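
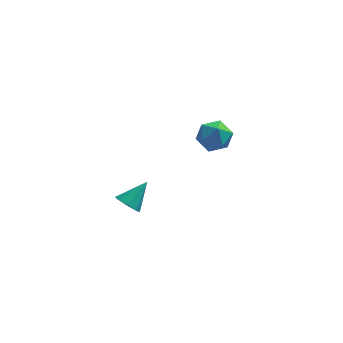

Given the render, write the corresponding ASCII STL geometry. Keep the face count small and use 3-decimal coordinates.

solid 
facet normal -0.559 -0.546 -0.624
outer loop
vertex -2.364 -2.78 -2.057
vertex -2.733 -2.983 -1.549
vertex -2.757 -2.476 -1.971
endloop
endfacet
facet normal 0.479 0.748 -0.459
outer loop
vertex -2.364 -2.78 -2.057
vertex -2.757 -2.476 -1.971
vertex -1.927 -2.197 -0.651
endloop
endfacet
facet normal -0.559 -0.546 -0.624
outer loop
vertex -2.757 -2.476 -1.971
vertex -2.733 -2.983 -1.549
vertex -3.137 -2.469 -1.637
endloop
endfacet
facet normal -0.106 0.984 -0.141
outer loop
vertex -2.757 -2.476 -1.971
vertex -3.137 -2.469 -1.637
vertex -1.927 -2.197 -0.651
endloop
endfacet
facet normal -0.559 -0.546 -0.623
outer loop
vertex -3.137 -2.469 -1.637
vertex -2.733 -2.983 -1.549
vertex -3.279 -2.763 -1.252
endloop
endfacet
facet normal -0.500 0.767 0.402
outer loop
vertex -3.137 -2.469 -1.637
vertex -3.279 -2.763 -1.252
vertex -1.927 -2.197 -0.651
endloop
endfacet
facet normal -0.559 -0.545 -0.624
outer loop
vertex -3.279 -2.763 -1.252
vertex -2.733 -2.983 -1.549
vertex -3.102 -3.186 -1.041
endloop
endfacet
facet normal -0.473 0.227 0.851
outer loop
vertex -3.279 -2.763 -1.252
vertex -3.102 -3.186 -1.041
vertex -1.927 -2.197 -0.651
endloop
endfacet
facet normal -0.558 -0.547 -0.624
outer loop
vertex -3.102 -3.186 -1.041
vertex -2.733 -2.983 -1.549
vertex -2.708 -3.49 -1.127
endloop
endfacet
facet normal -0.042 -0.322 0.946
outer loop
vertex -3.102 -3.186 -1.041
vertex -2.708 -3.49 -1.127
vertex -1.927 -2.197 -0.651
endloop
endfacet
facet normal -0.560 -0.546 -0.623
outer loop
vertex -2.708 -3.49 -1.127
vertex -2.733 -2.983 -1.549
vertex -2.329 -3.498 -1.461
endloop
endfacet
facet normal 0.542 -0.558 0.628
outer loop
vertex -2.708 -3.49 -1.127
vertex -2.329 -3.498 -1.461
vertex -1.927 -2.197 -0.651
endloop
endfacet
facet normal -0.559 -0.545 -0.624
outer loop
vertex -2.329 -3.498 -1.461
vertex -2.733 -2.983 -1.549
vertex -2.186 -3.204 -1.846
endloop
endfacet
facet normal 0.936 -0.343 0.086
outer loop
vertex -2.329 -3.498 -1.461
vertex -2.186 -3.204 -1.846
vertex -1.927 -2.197 -0.651
endloop
endfacet
facet normal -0.559 -0.545 -0.624
outer loop
vertex -2.186 -3.204 -1.846
vertex -2.733 -2.983 -1.549
vertex -2.364 -2.78 -2.057
endloop
endfacet
facet normal 0.909 0.200 -0.365
outer loop
vertex -2.186 -3.204 -1.846
vertex -2.364 -2.78 -2.057
vertex -1.927 -2.197 -0.651
endloop
endfacet
facet normal -0.094 0.212 0.973
outer loop
vertex 1.059 3.788 -1.392
vertex 0.21 3.369 -1.383
vertex 0.989 2.865 -1.198
endloop
endfacet
facet normal 0.592 0.123 0.797
outer loop
vertex 1.059 3.788 -1.392
vertex 0.989 2.865 -1.198
vertex 1.682 3.179 -1.761
endloop
endfacet
facet normal 0.751 0.595 0.287
outer loop
vertex 1.059 3.788 -1.392
vertex 1.682 3.179 -1.761
vertex 1.331 3.879 -2.293
endloop
endfacet
facet normal 0.163 0.975 0.148
outer loop
vertex 1.059 3.788 -1.392
vertex 1.331 3.879 -2.293
vertex 0.422 3.996 -2.06
endloop
endfacet
facet normal -0.358 0.738 0.572
outer loop
vertex 1.059 3.788 -1.392
vertex 0.422 3.996 -2.06
vertex 0.21 3.369 -1.383
endloop
endfacet
facet normal 0.666 -0.533 0.523
outer loop
vertex 1.682 3.179 -1.761
vertex 0.989 2.865 -1.198
vertex 1.218 2.384 -1.98
endloop
endfacet
facet normal -0.444 -0.389 0.807
outer loop
vertex 0.989 2.865 -1.198
vertex 0.21 3.369 -1.383
vertex 0.309 2.501 -1.747
endloop
endfacet
facet normal -0.871 0.465 0.158
outer loop
vertex 0.21 3.369 -1.383
vertex 0.422 3.996 -2.06
vertex -0.042 3.201 -2.279
endloop
endfacet
facet normal -0.027 0.848 -0.529
outer loop
vertex 0.422 3.996 -2.06
vertex 1.331 3.879 -2.293
vertex 0.651 3.515 -2.842
endloop
endfacet
facet normal 0.924 0.233 -0.303
outer loop
vertex 1.331 3.879 -2.293
vertex 1.682 3.179 -1.761
vertex 1.43 3.011 -2.657
endloop
endfacet
facet normal -0.163 -0.975 -0.148
outer loop
vertex 0.581 2.592 -2.648
vertex 1.218 2.384 -1.98
vertex 0.309 2.501 -1.747
endloop
endfacet
facet normal -0.751 -0.595 -0.287
outer loop
vertex 0.581 2.592 -2.648
vertex 0.309 2.501 -1.747
vertex -0.042 3.201 -2.279
endloop
endfacet
facet normal -0.592 -0.123 -0.797
outer loop
vertex 0.581 2.592 -2.648
vertex -0.042 3.201 -2.279
vertex 0.651 3.515 -2.842
endloop
endfacet
facet normal 0.094 -0.212 -0.973
outer loop
vertex 0.581 2.592 -2.648
vertex 0.651 3.515 -2.842
vertex 1.43 3.011 -2.657
endloop
endfacet
facet normal 0.358 -0.738 -0.572
outer loop
vertex 0.581 2.592 -2.648
vertex 1.43 3.011 -2.657
vertex 1.218 2.384 -1.98
endloop
endfacet
facet normal 0.027 -0.848 0.529
outer loop
vertex 0.309 2.501 -1.747
vertex 1.218 2.384 -1.98
vertex 0.989 2.865 -1.198
endloop
endfacet
facet normal -0.924 -0.233 0.303
outer loop
vertex -0.042 3.201 -2.279
vertex 0.309 2.501 -1.747
vertex 0.21 3.369 -1.383
endloop
endfacet
facet normal -0.666 0.533 -0.523
outer loop
vertex 0.651 3.515 -2.842
vertex -0.042 3.201 -2.279
vertex 0.422 3.996 -2.06
endloop
endfacet
facet normal 0.444 0.389 -0.807
outer loop
vertex 1.43 3.011 -2.657
vertex 0.651 3.515 -2.842
vertex 1.331 3.879 -2.293
endloop
endfacet
facet normal 0.871 -0.465 -0.158
outer loop
vertex 1.218 2.384 -1.98
vertex 1.43 3.011 -2.657
vertex 1.682 3.179 -1.761
endloop
endfacet

endsolid


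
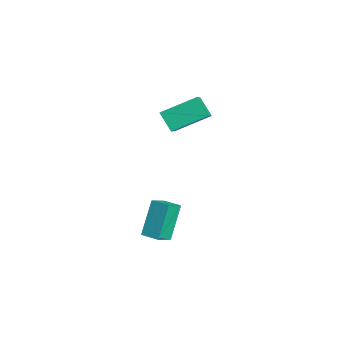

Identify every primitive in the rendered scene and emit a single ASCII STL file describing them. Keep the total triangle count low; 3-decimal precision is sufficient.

solid 
facet normal -0.395 0.361 0.844
outer loop
vertex 2.393 1.085 -0.227
vertex 3.14 1.664 -0.125
vertex 1.913 1.798 -0.757
endloop
endfacet
facet normal -0.786 -0.609 -0.107
outer loop
vertex 2.68 1.096 -2.395
vertex 2.393 1.085 -0.227
vertex 1.913 1.798 -0.757
endloop
endfacet
facet normal -0.395 0.362 0.844
outer loop
vertex 1.913 1.798 -0.757
vertex 3.14 1.664 -0.125
vertex 2.659 2.377 -0.656
endloop
endfacet
facet normal -0.476 0.705 -0.525
outer loop
vertex 2.659 2.377 -0.656
vertex 2.68 1.096 -2.395
vertex 1.913 1.798 -0.757
endloop
endfacet
facet normal 0.475 -0.706 0.525
outer loop
vertex 2.393 1.085 -0.227
vertex 3.907 0.962 -1.763
vertex 3.14 1.664 -0.125
endloop
endfacet
facet normal -0.785 -0.610 -0.107
outer loop
vertex 3.161 0.383 -1.864
vertex 2.393 1.085 -0.227
vertex 2.68 1.096 -2.395
endloop
endfacet
facet normal 0.476 -0.705 0.526
outer loop
vertex 3.161 0.383 -1.864
vertex 3.907 0.962 -1.763
vertex 2.393 1.085 -0.227
endloop
endfacet
facet normal 0.786 0.609 0.107
outer loop
vertex 3.14 1.664 -0.125
vertex 3.907 0.962 -1.763
vertex 2.659 2.377 -0.656
endloop
endfacet
facet normal -0.475 0.706 -0.526
outer loop
vertex 3.427 1.675 -2.293
vertex 2.68 1.096 -2.395
vertex 2.659 2.377 -0.656
endloop
endfacet
facet normal 0.786 0.609 0.108
outer loop
vertex 2.659 2.377 -0.656
vertex 3.907 0.962 -1.763
vertex 3.427 1.675 -2.293
endloop
endfacet
facet normal 0.396 -0.362 -0.844
outer loop
vertex 3.427 1.675 -2.293
vertex 3.161 0.383 -1.864
vertex 2.68 1.096 -2.395
endloop
endfacet
facet normal 0.395 -0.362 -0.844
outer loop
vertex 3.907 0.962 -1.763
vertex 3.161 0.383 -1.864
vertex 3.427 1.675 -2.293
endloop
endfacet
facet normal -0.655 -0.279 0.702
outer loop
vertex 0.585 1.973 4.319
vertex 0.768 3.656 5.158
vertex -0.307 2.4 3.657
endloop
endfacet
facet normal -0.097 -0.891 -0.444
outer loop
vertex 0.452 2.724 2.842
vertex 0.585 1.973 4.319
vertex -0.307 2.4 3.657
endloop
endfacet
facet normal -0.655 -0.279 0.702
outer loop
vertex -0.307 2.4 3.657
vertex 0.768 3.656 5.158
vertex -0.124 4.083 4.496
endloop
endfacet
facet normal -0.750 0.359 -0.556
outer loop
vertex -0.124 4.083 4.496
vertex 0.452 2.724 2.842
vertex -0.307 2.4 3.657
endloop
endfacet
facet normal 0.750 -0.359 0.556
outer loop
vertex 0.585 1.973 4.319
vertex 1.527 3.98 4.343
vertex 0.768 3.656 5.158
endloop
endfacet
facet normal -0.097 -0.891 -0.444
outer loop
vertex 1.344 2.297 3.504
vertex 0.585 1.973 4.319
vertex 0.452 2.724 2.842
endloop
endfacet
facet normal 0.750 -0.359 0.556
outer loop
vertex 1.344 2.297 3.504
vertex 1.527 3.98 4.343
vertex 0.585 1.973 4.319
endloop
endfacet
facet normal 0.097 0.891 0.444
outer loop
vertex 0.768 3.656 5.158
vertex 1.527 3.98 4.343
vertex -0.124 4.083 4.496
endloop
endfacet
facet normal -0.750 0.359 -0.556
outer loop
vertex 0.635 4.407 3.681
vertex 0.452 2.724 2.842
vertex -0.124 4.083 4.496
endloop
endfacet
facet normal 0.097 0.891 0.444
outer loop
vertex -0.124 4.083 4.496
vertex 1.527 3.98 4.343
vertex 0.635 4.407 3.681
endloop
endfacet
facet normal 0.655 0.279 -0.702
outer loop
vertex 0.635 4.407 3.681
vertex 1.344 2.297 3.504
vertex 0.452 2.724 2.842
endloop
endfacet
facet normal 0.655 0.279 -0.702
outer loop
vertex 1.527 3.98 4.343
vertex 1.344 2.297 3.504
vertex 0.635 4.407 3.681
endloop
endfacet

endsolid


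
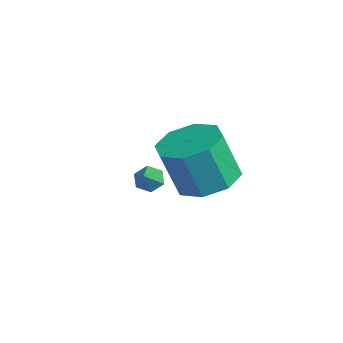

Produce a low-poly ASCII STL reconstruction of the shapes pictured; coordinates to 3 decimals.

solid 
facet normal -0.602 0.494 -0.628
outer loop
vertex 0.723 -0.84 -0.091
vertex 0.394 -0.73 0.311
vertex 0.789 -0.397 0.194
endloop
endfacet
facet normal 0.964 0.027 -0.265
outer loop
vertex 0.723 -0.84 -0.091
vertex 0.789 -0.397 0.194
vertex 1.026 -1.25 0.969
endloop
endfacet
facet normal -0.602 0.494 -0.627
outer loop
vertex 0.789 -0.397 0.194
vertex 0.394 -0.73 0.311
vertex 0.461 -0.288 0.595
endloop
endfacet
facet normal 0.703 0.575 0.418
outer loop
vertex 0.789 -0.397 0.194
vertex 0.461 -0.288 0.595
vertex 1.026 -1.25 0.969
endloop
endfacet
facet normal -0.602 0.494 -0.627
outer loop
vertex 0.461 -0.288 0.595
vertex 0.394 -0.73 0.311
vertex 0.066 -0.621 0.712
endloop
endfacet
facet normal -0.020 0.352 0.936
outer loop
vertex 0.461 -0.288 0.595
vertex 0.066 -0.621 0.712
vertex 1.026 -1.25 0.969
endloop
endfacet
facet normal -0.602 0.494 -0.627
outer loop
vertex 0.066 -0.621 0.712
vertex 0.394 -0.73 0.311
vertex -0.001 -1.063 0.428
endloop
endfacet
facet normal -0.482 -0.421 0.769
outer loop
vertex 0.066 -0.621 0.712
vertex -0.001 -1.063 0.428
vertex 1.026 -1.25 0.969
endloop
endfacet
facet normal -0.602 0.494 -0.627
outer loop
vertex -0.001 -1.063 0.428
vertex 0.394 -0.73 0.311
vertex 0.327 -1.173 0.026
endloop
endfacet
facet normal -0.222 -0.971 0.085
outer loop
vertex -0.001 -1.063 0.428
vertex 0.327 -1.173 0.026
vertex 1.026 -1.25 0.969
endloop
endfacet
facet normal -0.601 0.495 -0.627
outer loop
vertex 0.327 -1.173 0.026
vertex 0.394 -0.73 0.311
vertex 0.723 -0.84 -0.091
endloop
endfacet
facet normal 0.502 -0.749 -0.433
outer loop
vertex 0.327 -1.173 0.026
vertex 0.723 -0.84 -0.091
vertex 1.026 -1.25 0.969
endloop
endfacet
facet normal 0.137 0.296 -0.945
outer loop
vertex 4.741 0.106 2.773
vertex 4.074 -0.684 2.429
vertex 3.946 0.354 2.735
endloop
endfacet
facet normal 0.268 0.908 0.323
outer loop
vertex 4.741 0.106 2.773
vertex 3.946 0.354 2.735
vertex 4.494 -0.426 4.475
endloop
endfacet
facet normal 0.268 0.908 0.323
outer loop
vertex 4.494 -0.426 4.475
vertex 3.946 0.354 2.735
vertex 3.699 -0.178 4.437
endloop
endfacet
facet normal -0.137 -0.296 0.945
outer loop
vertex 4.494 -0.426 4.475
vertex 3.699 -0.178 4.437
vertex 3.826 -1.216 4.131
endloop
endfacet
facet normal 0.137 0.296 -0.945
outer loop
vertex 3.946 0.354 2.735
vertex 4.074 -0.684 2.429
vertex 3.225 -0.006 2.518
endloop
endfacet
facet normal -0.485 0.852 0.196
outer loop
vertex 3.946 0.354 2.735
vertex 3.225 -0.006 2.518
vertex 3.699 -0.178 4.437
endloop
endfacet
facet normal -0.484 0.853 0.196
outer loop
vertex 3.699 -0.178 4.437
vertex 3.225 -0.006 2.518
vertex 2.978 -0.537 4.22
endloop
endfacet
facet normal -0.137 -0.296 0.945
outer loop
vertex 3.699 -0.178 4.437
vertex 2.978 -0.537 4.22
vertex 3.826 -1.216 4.131
endloop
endfacet
facet normal 0.137 0.296 -0.945
outer loop
vertex 3.225 -0.006 2.518
vertex 4.074 -0.684 2.429
vertex 3.002 -0.763 2.249
endloop
endfacet
facet normal -0.954 0.297 -0.046
outer loop
vertex 3.225 -0.006 2.518
vertex 3.002 -0.763 2.249
vertex 2.978 -0.537 4.22
endloop
endfacet
facet normal -0.953 0.298 -0.046
outer loop
vertex 2.978 -0.537 4.22
vertex 3.002 -0.763 2.249
vertex 2.754 -1.295 3.951
endloop
endfacet
facet normal -0.137 -0.295 0.946
outer loop
vertex 2.978 -0.537 4.22
vertex 2.754 -1.295 3.951
vertex 3.826 -1.216 4.131
endloop
endfacet
facet normal 0.137 0.296 -0.945
outer loop
vertex 3.002 -0.763 2.249
vertex 4.074 -0.684 2.429
vertex 3.406 -1.474 2.085
endloop
endfacet
facet normal -0.864 -0.431 -0.261
outer loop
vertex 3.002 -0.763 2.249
vertex 3.406 -1.474 2.085
vertex 2.754 -1.295 3.951
endloop
endfacet
facet normal -0.864 -0.432 -0.260
outer loop
vertex 2.754 -1.295 3.951
vertex 3.406 -1.474 2.085
vertex 3.159 -2.006 3.787
endloop
endfacet
facet normal -0.137 -0.296 0.945
outer loop
vertex 2.754 -1.295 3.951
vertex 3.159 -2.006 3.787
vertex 3.826 -1.216 4.131
endloop
endfacet
facet normal 0.137 0.296 -0.945
outer loop
vertex 3.406 -1.474 2.085
vertex 4.074 -0.684 2.429
vertex 4.201 -1.722 2.123
endloop
endfacet
facet normal -0.268 -0.908 -0.323
outer loop
vertex 3.406 -1.474 2.085
vertex 4.201 -1.722 2.123
vertex 3.159 -2.006 3.787
endloop
endfacet
facet normal -0.268 -0.908 -0.323
outer loop
vertex 3.159 -2.006 3.787
vertex 4.201 -1.722 2.123
vertex 3.954 -2.254 3.825
endloop
endfacet
facet normal -0.137 -0.296 0.945
outer loop
vertex 3.159 -2.006 3.787
vertex 3.954 -2.254 3.825
vertex 3.826 -1.216 4.131
endloop
endfacet
facet normal 0.137 0.296 -0.945
outer loop
vertex 4.201 -1.722 2.123
vertex 4.074 -0.684 2.429
vertex 4.922 -1.363 2.34
endloop
endfacet
facet normal 0.484 -0.853 -0.196
outer loop
vertex 4.201 -1.722 2.123
vertex 4.922 -1.363 2.34
vertex 3.954 -2.254 3.825
endloop
endfacet
facet normal 0.485 -0.853 -0.196
outer loop
vertex 3.954 -2.254 3.825
vertex 4.922 -1.363 2.34
vertex 4.675 -1.894 4.042
endloop
endfacet
facet normal -0.137 -0.296 0.945
outer loop
vertex 3.954 -2.254 3.825
vertex 4.675 -1.894 4.042
vertex 3.826 -1.216 4.131
endloop
endfacet
facet normal 0.137 0.295 -0.946
outer loop
vertex 4.922 -1.363 2.34
vertex 4.074 -0.684 2.429
vertex 5.146 -0.605 2.609
endloop
endfacet
facet normal 0.954 -0.298 0.045
outer loop
vertex 4.922 -1.363 2.34
vertex 5.146 -0.605 2.609
vertex 4.675 -1.894 4.042
endloop
endfacet
facet normal 0.954 -0.297 0.046
outer loop
vertex 4.675 -1.894 4.042
vertex 5.146 -0.605 2.609
vertex 4.898 -1.137 4.311
endloop
endfacet
facet normal -0.137 -0.296 0.945
outer loop
vertex 4.675 -1.894 4.042
vertex 4.898 -1.137 4.311
vertex 3.826 -1.216 4.131
endloop
endfacet
facet normal 0.137 0.296 -0.945
outer loop
vertex 5.146 -0.605 2.609
vertex 4.074 -0.684 2.429
vertex 4.741 0.106 2.773
endloop
endfacet
facet normal 0.863 0.432 0.261
outer loop
vertex 5.146 -0.605 2.609
vertex 4.741 0.106 2.773
vertex 4.898 -1.137 4.311
endloop
endfacet
facet normal 0.864 0.431 0.260
outer loop
vertex 4.898 -1.137 4.311
vertex 4.741 0.106 2.773
vertex 4.494 -0.426 4.475
endloop
endfacet
facet normal -0.137 -0.296 0.945
outer loop
vertex 4.898 -1.137 4.311
vertex 4.494 -0.426 4.475
vertex 3.826 -1.216 4.131
endloop
endfacet

endsolid


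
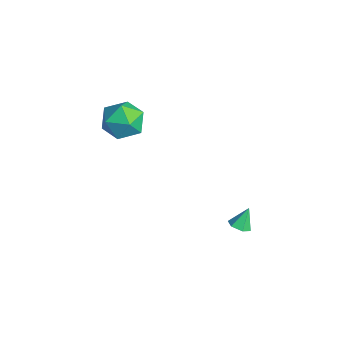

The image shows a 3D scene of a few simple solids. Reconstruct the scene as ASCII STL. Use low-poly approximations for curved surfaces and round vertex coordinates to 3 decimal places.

solid 
facet normal 0.198 -0.494 -0.847
outer loop
vertex 2.595 1.732 -4.134
vertex 2.216 1.355 -4.003
vertex 2.074 1.799 -4.295
endloop
endfacet
facet normal 0.146 0.987 -0.062
outer loop
vertex 2.595 1.732 -4.134
vertex 2.074 1.799 -4.295
vertex 2.004 1.885 -3.097
endloop
endfacet
facet normal 0.198 -0.494 -0.847
outer loop
vertex 2.074 1.799 -4.295
vertex 2.216 1.355 -4.003
vertex 1.695 1.422 -4.164
endloop
endfacet
facet normal -0.718 0.690 -0.091
outer loop
vertex 2.074 1.799 -4.295
vertex 1.695 1.422 -4.164
vertex 2.004 1.885 -3.097
endloop
endfacet
facet normal 0.198 -0.496 -0.846
outer loop
vertex 1.695 1.422 -4.164
vertex 2.216 1.355 -4.003
vertex 1.837 0.979 -3.871
endloop
endfacet
facet normal -0.944 -0.095 0.315
outer loop
vertex 1.695 1.422 -4.164
vertex 1.837 0.979 -3.871
vertex 2.004 1.885 -3.097
endloop
endfacet
facet normal 0.197 -0.496 -0.846
outer loop
vertex 1.837 0.979 -3.871
vertex 2.216 1.355 -4.003
vertex 2.359 0.912 -3.71
endloop
endfacet
facet normal -0.307 -0.585 0.751
outer loop
vertex 1.837 0.979 -3.871
vertex 2.359 0.912 -3.71
vertex 2.004 1.885 -3.097
endloop
endfacet
facet normal 0.199 -0.495 -0.846
outer loop
vertex 2.359 0.912 -3.71
vertex 2.216 1.355 -4.003
vertex 2.738 1.288 -3.841
endloop
endfacet
facet normal 0.556 -0.288 0.780
outer loop
vertex 2.359 0.912 -3.71
vertex 2.738 1.288 -3.841
vertex 2.004 1.885 -3.097
endloop
endfacet
facet normal 0.199 -0.494 -0.846
outer loop
vertex 2.738 1.288 -3.841
vertex 2.216 1.355 -4.003
vertex 2.595 1.732 -4.134
endloop
endfacet
facet normal 0.783 0.498 0.373
outer loop
vertex 2.738 1.288 -3.841
vertex 2.595 1.732 -4.134
vertex 2.004 1.885 -3.097
endloop
endfacet
facet normal -0.220 0.543 0.810
outer loop
vertex -1.92 -2.217 2.347
vertex -1.185 -2.758 2.909
vertex -0.908 -1.864 2.385
endloop
endfacet
facet normal -0.329 0.920 0.214
outer loop
vertex -1.92 -2.217 2.347
vertex -0.908 -1.864 2.385
vertex -1.449 -1.842 1.459
endloop
endfacet
facet normal -0.802 0.568 -0.186
outer loop
vertex -1.92 -2.217 2.347
vertex -1.449 -1.842 1.459
vertex -2.061 -2.722 1.411
endloop
endfacet
facet normal -0.986 -0.027 0.163
outer loop
vertex -1.92 -2.217 2.347
vertex -2.061 -2.722 1.411
vertex -1.897 -3.288 2.307
endloop
endfacet
facet normal -0.626 -0.043 0.778
outer loop
vertex -1.92 -2.217 2.347
vertex -1.897 -3.288 2.307
vertex -1.185 -2.758 2.909
endloop
endfacet
facet normal 0.288 0.946 -0.146
outer loop
vertex -1.449 -1.842 1.459
vertex -0.908 -1.864 2.385
vertex -0.423 -2.152 1.473
endloop
endfacet
facet normal 0.463 0.337 0.820
outer loop
vertex -0.908 -1.864 2.385
vertex -1.185 -2.758 2.909
vertex -0.259 -2.718 2.369
endloop
endfacet
facet normal -0.195 -0.610 0.768
outer loop
vertex -1.185 -2.758 2.909
vertex -1.897 -3.288 2.307
vertex -0.871 -3.598 2.321
endloop
endfacet
facet normal -0.777 -0.586 -0.228
outer loop
vertex -1.897 -3.288 2.307
vertex -2.061 -2.722 1.411
vertex -1.412 -3.576 1.395
endloop
endfacet
facet normal -0.479 0.376 -0.793
outer loop
vertex -2.061 -2.722 1.411
vertex -1.449 -1.842 1.459
vertex -1.135 -2.682 0.871
endloop
endfacet
facet normal 0.986 0.027 -0.163
outer loop
vertex -0.4 -3.223 1.433
vertex -0.423 -2.152 1.473
vertex -0.259 -2.718 2.369
endloop
endfacet
facet normal 0.802 -0.568 0.186
outer loop
vertex -0.4 -3.223 1.433
vertex -0.259 -2.718 2.369
vertex -0.871 -3.598 2.321
endloop
endfacet
facet normal 0.329 -0.920 -0.214
outer loop
vertex -0.4 -3.223 1.433
vertex -0.871 -3.598 2.321
vertex -1.412 -3.576 1.395
endloop
endfacet
facet normal 0.220 -0.543 -0.810
outer loop
vertex -0.4 -3.223 1.433
vertex -1.412 -3.576 1.395
vertex -1.135 -2.682 0.871
endloop
endfacet
facet normal 0.626 0.043 -0.778
outer loop
vertex -0.4 -3.223 1.433
vertex -1.135 -2.682 0.871
vertex -0.423 -2.152 1.473
endloop
endfacet
facet normal 0.777 0.586 0.228
outer loop
vertex -0.259 -2.718 2.369
vertex -0.423 -2.152 1.473
vertex -0.908 -1.864 2.385
endloop
endfacet
facet normal 0.479 -0.376 0.793
outer loop
vertex -0.871 -3.598 2.321
vertex -0.259 -2.718 2.369
vertex -1.185 -2.758 2.909
endloop
endfacet
facet normal -0.288 -0.946 0.146
outer loop
vertex -1.412 -3.576 1.395
vertex -0.871 -3.598 2.321
vertex -1.897 -3.288 2.307
endloop
endfacet
facet normal -0.463 -0.337 -0.820
outer loop
vertex -1.135 -2.682 0.871
vertex -1.412 -3.576 1.395
vertex -2.061 -2.722 1.411
endloop
endfacet
facet normal 0.195 0.610 -0.768
outer loop
vertex -0.423 -2.152 1.473
vertex -1.135 -2.682 0.871
vertex -1.449 -1.842 1.459
endloop
endfacet

endsolid


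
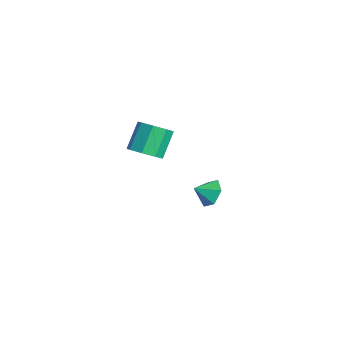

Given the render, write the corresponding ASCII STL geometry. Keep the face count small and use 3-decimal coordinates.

solid 
facet normal 0.430 -0.503 -0.750
outer loop
vertex 3.774 -0.469 3.141
vertex 3.167 -1.233 3.305
vertex 3.133 -0.42 2.74
endloop
endfacet
facet normal 0.315 0.862 -0.398
outer loop
vertex 3.774 -0.469 3.141
vertex 3.133 -0.42 2.74
vertex 3.001 0.437 4.49
endloop
endfacet
facet normal 0.313 0.862 -0.399
outer loop
vertex 3.001 0.437 4.49
vertex 3.133 -0.42 2.74
vertex 2.359 0.485 4.09
endloop
endfacet
facet normal -0.429 0.504 0.750
outer loop
vertex 3.001 0.437 4.49
vertex 2.359 0.485 4.09
vertex 2.393 -0.327 4.655
endloop
endfacet
facet normal 0.429 -0.503 -0.750
outer loop
vertex 3.133 -0.42 2.74
vertex 3.167 -1.233 3.305
vertex 2.511 -0.848 2.671
endloop
endfacet
facet normal -0.378 0.654 -0.655
outer loop
vertex 3.133 -0.42 2.74
vertex 2.511 -0.848 2.671
vertex 2.359 0.485 4.09
endloop
endfacet
facet normal -0.377 0.654 -0.655
outer loop
vertex 2.359 0.485 4.09
vertex 2.511 -0.848 2.671
vertex 1.738 0.058 4.021
endloop
endfacet
facet normal -0.430 0.504 0.750
outer loop
vertex 2.359 0.485 4.09
vertex 1.738 0.058 4.021
vertex 2.393 -0.327 4.655
endloop
endfacet
facet normal 0.430 -0.503 -0.750
outer loop
vertex 2.511 -0.848 2.671
vertex 3.167 -1.233 3.305
vertex 2.274 -1.501 2.973
endloop
endfacet
facet normal -0.847 0.063 -0.528
outer loop
vertex 2.511 -0.848 2.671
vertex 2.274 -1.501 2.973
vertex 1.738 0.058 4.021
endloop
endfacet
facet normal -0.847 0.064 -0.528
outer loop
vertex 1.738 0.058 4.021
vertex 2.274 -1.501 2.973
vertex 1.5 -0.595 4.323
endloop
endfacet
facet normal -0.430 0.503 0.750
outer loop
vertex 1.738 0.058 4.021
vertex 1.5 -0.595 4.323
vertex 2.393 -0.327 4.655
endloop
endfacet
facet normal 0.430 -0.504 -0.749
outer loop
vertex 2.274 -1.501 2.973
vertex 3.167 -1.233 3.305
vertex 2.559 -1.997 3.47
endloop
endfacet
facet normal -0.821 -0.564 -0.092
outer loop
vertex 2.274 -1.501 2.973
vertex 2.559 -1.997 3.47
vertex 1.5 -0.595 4.323
endloop
endfacet
facet normal -0.821 -0.564 -0.091
outer loop
vertex 1.5 -0.595 4.323
vertex 2.559 -1.997 3.47
vertex 1.786 -1.091 4.819
endloop
endfacet
facet normal -0.430 0.502 0.750
outer loop
vertex 1.5 -0.595 4.323
vertex 1.786 -1.091 4.819
vertex 2.393 -0.327 4.655
endloop
endfacet
facet normal 0.429 -0.504 -0.750
outer loop
vertex 2.559 -1.997 3.47
vertex 3.167 -1.233 3.305
vertex 3.201 -2.045 3.87
endloop
endfacet
facet normal -0.313 -0.862 0.399
outer loop
vertex 2.559 -1.997 3.47
vertex 3.201 -2.045 3.87
vertex 1.786 -1.091 4.819
endloop
endfacet
facet normal -0.315 -0.862 0.398
outer loop
vertex 1.786 -1.091 4.819
vertex 3.201 -2.045 3.87
vertex 2.427 -1.14 5.22
endloop
endfacet
facet normal -0.430 0.503 0.750
outer loop
vertex 1.786 -1.091 4.819
vertex 2.427 -1.14 5.22
vertex 2.393 -0.327 4.655
endloop
endfacet
facet normal 0.430 -0.504 -0.750
outer loop
vertex 3.201 -2.045 3.87
vertex 3.167 -1.233 3.305
vertex 3.822 -1.618 3.939
endloop
endfacet
facet normal 0.377 -0.655 0.655
outer loop
vertex 3.201 -2.045 3.87
vertex 3.822 -1.618 3.939
vertex 2.427 -1.14 5.22
endloop
endfacet
facet normal 0.378 -0.654 0.655
outer loop
vertex 2.427 -1.14 5.22
vertex 3.822 -1.618 3.939
vertex 3.049 -0.712 5.289
endloop
endfacet
facet normal -0.429 0.503 0.750
outer loop
vertex 2.427 -1.14 5.22
vertex 3.049 -0.712 5.289
vertex 2.393 -0.327 4.655
endloop
endfacet
facet normal 0.430 -0.503 -0.750
outer loop
vertex 3.822 -1.618 3.939
vertex 3.167 -1.233 3.305
vertex 4.06 -0.965 3.637
endloop
endfacet
facet normal 0.847 -0.064 0.528
outer loop
vertex 3.822 -1.618 3.939
vertex 4.06 -0.965 3.637
vertex 3.049 -0.712 5.289
endloop
endfacet
facet normal 0.847 -0.063 0.528
outer loop
vertex 3.049 -0.712 5.289
vertex 4.06 -0.965 3.637
vertex 3.286 -0.059 4.987
endloop
endfacet
facet normal -0.430 0.503 0.750
outer loop
vertex 3.049 -0.712 5.289
vertex 3.286 -0.059 4.987
vertex 2.393 -0.327 4.655
endloop
endfacet
facet normal 0.430 -0.502 -0.750
outer loop
vertex 4.06 -0.965 3.637
vertex 3.167 -1.233 3.305
vertex 3.774 -0.469 3.141
endloop
endfacet
facet normal 0.820 0.565 0.091
outer loop
vertex 4.06 -0.965 3.637
vertex 3.774 -0.469 3.141
vertex 3.286 -0.059 4.987
endloop
endfacet
facet normal 0.821 0.564 0.092
outer loop
vertex 3.286 -0.059 4.987
vertex 3.774 -0.469 3.141
vertex 3.001 0.437 4.49
endloop
endfacet
facet normal -0.430 0.504 0.749
outer loop
vertex 3.286 -0.059 4.987
vertex 3.001 0.437 4.49
vertex 2.393 -0.327 4.655
endloop
endfacet
facet normal 0.088 0.837 -0.540
outer loop
vertex 1.779 3.672 -2.214
vertex 1.121 3.335 -2.843
vertex 0.837 3.859 -2.078
endloop
endfacet
facet normal 0.128 -0.076 0.989
outer loop
vertex 1.779 3.672 -2.214
vertex 0.837 3.859 -2.078
vertex 1.019 2.365 -2.217
endloop
endfacet
facet normal 0.089 0.837 -0.540
outer loop
vertex 0.837 3.859 -2.078
vertex 1.121 3.335 -2.843
vertex 0.18 3.523 -2.707
endloop
endfacet
facet normal -0.643 -0.148 0.751
outer loop
vertex 0.837 3.859 -2.078
vertex 0.18 3.523 -2.707
vertex 1.019 2.365 -2.217
endloop
endfacet
facet normal 0.089 0.837 -0.540
outer loop
vertex 0.18 3.523 -2.707
vertex 1.121 3.335 -2.843
vertex 0.464 2.999 -3.472
endloop
endfacet
facet normal -0.823 -0.562 0.080
outer loop
vertex 0.18 3.523 -2.707
vertex 0.464 2.999 -3.472
vertex 1.019 2.365 -2.217
endloop
endfacet
facet normal 0.088 0.837 -0.540
outer loop
vertex 0.464 2.999 -3.472
vertex 1.121 3.335 -2.843
vertex 1.406 2.812 -3.608
endloop
endfacet
facet normal -0.231 -0.906 -0.355
outer loop
vertex 0.464 2.999 -3.472
vertex 1.406 2.812 -3.608
vertex 1.019 2.365 -2.217
endloop
endfacet
facet normal 0.088 0.837 -0.540
outer loop
vertex 1.406 2.812 -3.608
vertex 1.121 3.335 -2.843
vertex 2.063 3.148 -2.979
endloop
endfacet
facet normal 0.539 -0.834 -0.118
outer loop
vertex 1.406 2.812 -3.608
vertex 2.063 3.148 -2.979
vertex 1.019 2.365 -2.217
endloop
endfacet
facet normal 0.088 0.837 -0.540
outer loop
vertex 2.063 3.148 -2.979
vertex 1.121 3.335 -2.843
vertex 1.779 3.672 -2.214
endloop
endfacet
facet normal 0.719 -0.419 0.554
outer loop
vertex 2.063 3.148 -2.979
vertex 1.779 3.672 -2.214
vertex 1.019 2.365 -2.217
endloop
endfacet

endsolid


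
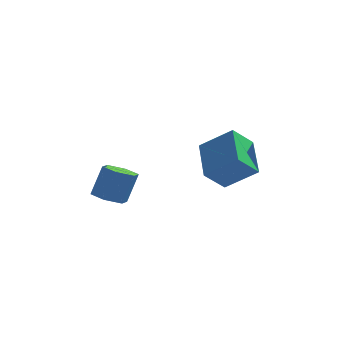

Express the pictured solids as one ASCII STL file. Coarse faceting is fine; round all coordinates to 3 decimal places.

solid 
facet normal -0.282 -0.331 -0.901
outer loop
vertex -0.926 -0.486 -4.757
vertex -1.715 -0.725 -4.422
vertex -1.603 0.092 -4.757
endloop
endfacet
facet normal 0.585 0.685 -0.434
outer loop
vertex -0.926 -0.486 -4.757
vertex -1.603 0.092 -4.757
vertex -0.456 0.065 -3.252
endloop
endfacet
facet normal 0.585 0.685 -0.434
outer loop
vertex -0.456 0.065 -3.252
vertex -1.603 0.092 -4.757
vertex -1.133 0.643 -3.252
endloop
endfacet
facet normal 0.281 0.329 0.901
outer loop
vertex -0.456 0.065 -3.252
vertex -1.133 0.643 -3.252
vertex -1.245 -0.175 -2.918
endloop
endfacet
facet normal -0.282 -0.331 -0.901
outer loop
vertex -1.603 0.092 -4.757
vertex -1.715 -0.725 -4.422
vertex -2.392 -0.148 -4.422
endloop
endfacet
facet normal -0.367 0.905 -0.217
outer loop
vertex -1.603 0.092 -4.757
vertex -2.392 -0.148 -4.422
vertex -1.133 0.643 -3.252
endloop
endfacet
facet normal -0.367 0.905 -0.217
outer loop
vertex -1.133 0.643 -3.252
vertex -2.392 -0.148 -4.422
vertex -1.922 0.403 -2.917
endloop
endfacet
facet normal 0.282 0.329 0.901
outer loop
vertex -1.133 0.643 -3.252
vertex -1.922 0.403 -2.917
vertex -1.245 -0.175 -2.918
endloop
endfacet
facet normal -0.281 -0.330 -0.901
outer loop
vertex -2.392 -0.148 -4.422
vertex -1.715 -0.725 -4.422
vertex -2.504 -0.965 -4.088
endloop
endfacet
facet normal -0.951 0.219 0.217
outer loop
vertex -2.392 -0.148 -4.422
vertex -2.504 -0.965 -4.088
vertex -1.922 0.403 -2.917
endloop
endfacet
facet normal -0.951 0.219 0.217
outer loop
vertex -1.922 0.403 -2.917
vertex -2.504 -0.965 -4.088
vertex -2.034 -0.414 -2.583
endloop
endfacet
facet normal 0.283 0.330 0.901
outer loop
vertex -1.922 0.403 -2.917
vertex -2.034 -0.414 -2.583
vertex -1.245 -0.175 -2.918
endloop
endfacet
facet normal -0.281 -0.329 -0.901
outer loop
vertex -2.504 -0.965 -4.088
vertex -1.715 -0.725 -4.422
vertex -1.827 -1.543 -4.088
endloop
endfacet
facet normal -0.585 -0.685 0.434
outer loop
vertex -2.504 -0.965 -4.088
vertex -1.827 -1.543 -4.088
vertex -2.034 -0.414 -2.583
endloop
endfacet
facet normal -0.585 -0.685 0.434
outer loop
vertex -2.034 -0.414 -2.583
vertex -1.827 -1.543 -4.088
vertex -1.357 -0.992 -2.583
endloop
endfacet
facet normal 0.282 0.331 0.901
outer loop
vertex -2.034 -0.414 -2.583
vertex -1.357 -0.992 -2.583
vertex -1.245 -0.175 -2.918
endloop
endfacet
facet normal -0.282 -0.329 -0.901
outer loop
vertex -1.827 -1.543 -4.088
vertex -1.715 -0.725 -4.422
vertex -1.038 -1.303 -4.423
endloop
endfacet
facet normal 0.367 -0.905 0.217
outer loop
vertex -1.827 -1.543 -4.088
vertex -1.038 -1.303 -4.423
vertex -1.357 -0.992 -2.583
endloop
endfacet
facet normal 0.367 -0.905 0.217
outer loop
vertex -1.357 -0.992 -2.583
vertex -1.038 -1.303 -4.423
vertex -0.568 -0.752 -2.918
endloop
endfacet
facet normal 0.282 0.331 0.901
outer loop
vertex -1.357 -0.992 -2.583
vertex -0.568 -0.752 -2.918
vertex -1.245 -0.175 -2.918
endloop
endfacet
facet normal -0.283 -0.330 -0.901
outer loop
vertex -1.038 -1.303 -4.423
vertex -1.715 -0.725 -4.422
vertex -0.926 -0.486 -4.757
endloop
endfacet
facet normal 0.951 -0.219 -0.217
outer loop
vertex -1.038 -1.303 -4.423
vertex -0.926 -0.486 -4.757
vertex -0.568 -0.752 -2.918
endloop
endfacet
facet normal 0.951 -0.219 -0.217
outer loop
vertex -0.568 -0.752 -2.918
vertex -0.926 -0.486 -4.757
vertex -0.456 0.065 -3.252
endloop
endfacet
facet normal 0.281 0.330 0.901
outer loop
vertex -0.568 -0.752 -2.918
vertex -0.456 0.065 -3.252
vertex -1.245 -0.175 -2.918
endloop
endfacet
facet normal -0.585 -0.413 0.698
outer loop
vertex 3.741 0.528 -0.42
vertex 2.216 0.713 -1.589
vertex 4.141 -1.456 -1.257
endloop
endfacet
facet normal 0.790 -0.096 0.605
outer loop
vertex 5.024 -0.833 -2.311
vertex 3.741 0.528 -0.42
vertex 4.141 -1.456 -1.257
endloop
endfacet
facet normal -0.585 -0.412 0.698
outer loop
vertex 4.141 -1.456 -1.257
vertex 2.216 0.713 -1.589
vertex 2.616 -1.271 -2.425
endloop
endfacet
facet normal 0.183 -0.906 -0.382
outer loop
vertex 2.616 -1.271 -2.425
vertex 5.024 -0.833 -2.311
vertex 4.141 -1.456 -1.257
endloop
endfacet
facet normal -0.183 0.906 0.382
outer loop
vertex 3.741 0.528 -0.42
vertex 3.099 1.336 -2.643
vertex 2.216 0.713 -1.589
endloop
endfacet
facet normal 0.790 -0.096 0.605
outer loop
vertex 4.624 1.151 -1.475
vertex 3.741 0.528 -0.42
vertex 5.024 -0.833 -2.311
endloop
endfacet
facet normal -0.183 0.906 0.382
outer loop
vertex 4.624 1.151 -1.475
vertex 3.099 1.336 -2.643
vertex 3.741 0.528 -0.42
endloop
endfacet
facet normal -0.790 0.096 -0.605
outer loop
vertex 2.216 0.713 -1.589
vertex 3.099 1.336 -2.643
vertex 2.616 -1.271 -2.425
endloop
endfacet
facet normal 0.183 -0.906 -0.382
outer loop
vertex 3.499 -0.648 -3.48
vertex 5.024 -0.833 -2.311
vertex 2.616 -1.271 -2.425
endloop
endfacet
facet normal -0.790 0.096 -0.605
outer loop
vertex 2.616 -1.271 -2.425
vertex 3.099 1.336 -2.643
vertex 3.499 -0.648 -3.48
endloop
endfacet
facet normal 0.585 0.412 -0.698
outer loop
vertex 3.499 -0.648 -3.48
vertex 4.624 1.151 -1.475
vertex 5.024 -0.833 -2.311
endloop
endfacet
facet normal 0.585 0.413 -0.698
outer loop
vertex 3.099 1.336 -2.643
vertex 4.624 1.151 -1.475
vertex 3.499 -0.648 -3.48
endloop
endfacet

endsolid


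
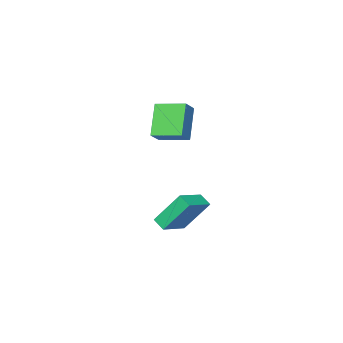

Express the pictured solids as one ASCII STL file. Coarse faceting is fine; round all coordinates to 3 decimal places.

solid 
facet normal -0.515 0.845 0.142
outer loop
vertex 1.694 1.208 2.863
vertex 2.476 1.582 3.473
vertex 2.576 2.02 1.236
endloop
endfacet
facet normal -0.738 -0.352 -0.576
outer loop
vertex 3.404 0.658 1.007
vertex 1.694 1.208 2.863
vertex 2.576 2.02 1.236
endloop
endfacet
facet normal -0.515 0.845 0.143
outer loop
vertex 2.576 2.02 1.236
vertex 2.476 1.582 3.473
vertex 3.358 2.393 1.847
endloop
endfacet
facet normal 0.437 0.401 -0.805
outer loop
vertex 3.358 2.393 1.847
vertex 3.404 0.658 1.007
vertex 2.576 2.02 1.236
endloop
endfacet
facet normal -0.437 -0.401 0.805
outer loop
vertex 1.694 1.208 2.863
vertex 3.304 0.22 3.244
vertex 2.476 1.582 3.473
endloop
endfacet
facet normal -0.738 -0.352 -0.576
outer loop
vertex 2.522 -0.153 2.633
vertex 1.694 1.208 2.863
vertex 3.404 0.658 1.007
endloop
endfacet
facet normal -0.437 -0.402 0.805
outer loop
vertex 2.522 -0.153 2.633
vertex 3.304 0.22 3.244
vertex 1.694 1.208 2.863
endloop
endfacet
facet normal 0.738 0.352 0.576
outer loop
vertex 2.476 1.582 3.473
vertex 3.304 0.22 3.244
vertex 3.358 2.393 1.847
endloop
endfacet
facet normal 0.436 0.401 -0.805
outer loop
vertex 4.186 1.032 1.617
vertex 3.404 0.658 1.007
vertex 3.358 2.393 1.847
endloop
endfacet
facet normal 0.738 0.352 0.576
outer loop
vertex 3.358 2.393 1.847
vertex 3.304 0.22 3.244
vertex 4.186 1.032 1.617
endloop
endfacet
facet normal 0.515 -0.845 -0.142
outer loop
vertex 4.186 1.032 1.617
vertex 2.522 -0.153 2.633
vertex 3.404 0.658 1.007
endloop
endfacet
facet normal 0.515 -0.845 -0.143
outer loop
vertex 3.304 0.22 3.244
vertex 2.522 -0.153 2.633
vertex 4.186 1.032 1.617
endloop
endfacet
facet normal -0.929 -0.212 -0.303
outer loop
vertex 2.228 2.417 -2.401
vertex 2.201 3.117 -2.808
vertex 3.028 1.428 -4.159
endloop
endfacet
facet normal 0.034 -0.864 0.502
outer loop
vertex 4.579 1.783 -3.652
vertex 2.228 2.417 -2.401
vertex 3.028 1.428 -4.159
endloop
endfacet
facet normal -0.929 -0.212 -0.303
outer loop
vertex 3.028 1.428 -4.159
vertex 2.201 3.117 -2.808
vertex 3.001 2.127 -4.565
endloop
endfacet
facet normal 0.369 -0.456 -0.810
outer loop
vertex 3.001 2.127 -4.565
vertex 4.579 1.783 -3.652
vertex 3.028 1.428 -4.159
endloop
endfacet
facet normal -0.369 0.456 0.810
outer loop
vertex 2.228 2.417 -2.401
vertex 3.752 3.472 -2.301
vertex 2.201 3.117 -2.808
endloop
endfacet
facet normal 0.034 -0.864 0.502
outer loop
vertex 3.779 2.773 -1.895
vertex 2.228 2.417 -2.401
vertex 4.579 1.783 -3.652
endloop
endfacet
facet normal -0.369 0.456 0.810
outer loop
vertex 3.779 2.773 -1.895
vertex 3.752 3.472 -2.301
vertex 2.228 2.417 -2.401
endloop
endfacet
facet normal -0.034 0.864 -0.502
outer loop
vertex 2.201 3.117 -2.808
vertex 3.752 3.472 -2.301
vertex 3.001 2.127 -4.565
endloop
endfacet
facet normal 0.369 -0.457 -0.810
outer loop
vertex 4.552 2.483 -4.059
vertex 4.579 1.783 -3.652
vertex 3.001 2.127 -4.565
endloop
endfacet
facet normal -0.035 0.864 -0.502
outer loop
vertex 3.001 2.127 -4.565
vertex 3.752 3.472 -2.301
vertex 4.552 2.483 -4.059
endloop
endfacet
facet normal 0.929 0.212 0.303
outer loop
vertex 4.552 2.483 -4.059
vertex 3.779 2.773 -1.895
vertex 4.579 1.783 -3.652
endloop
endfacet
facet normal 0.929 0.212 0.303
outer loop
vertex 3.752 3.472 -2.301
vertex 3.779 2.773 -1.895
vertex 4.552 2.483 -4.059
endloop
endfacet

endsolid


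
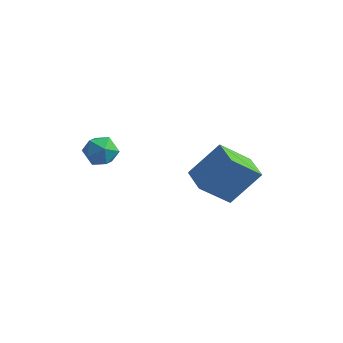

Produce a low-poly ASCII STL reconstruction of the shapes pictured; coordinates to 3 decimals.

solid 
facet normal -0.734 0.678 0.039
outer loop
vertex -1.429 3.088 1.492
vertex -0.681 3.957 0.434
vertex -2.219 2.302 0.288
endloop
endfacet
facet normal -0.479 -0.557 0.678
outer loop
vertex -1.419 1.563 0.246
vertex -1.429 3.088 1.492
vertex -2.219 2.302 0.288
endloop
endfacet
facet normal -0.734 0.678 0.039
outer loop
vertex -2.219 2.302 0.288
vertex -0.681 3.957 0.434
vertex -1.471 3.172 -0.769
endloop
endfacet
facet normal -0.481 -0.479 -0.734
outer loop
vertex -1.471 3.172 -0.769
vertex -1.419 1.563 0.246
vertex -2.219 2.302 0.288
endloop
endfacet
facet normal 0.481 0.479 0.734
outer loop
vertex -1.429 3.088 1.492
vertex 0.119 3.218 0.392
vertex -0.681 3.957 0.434
endloop
endfacet
facet normal -0.479 -0.557 0.678
outer loop
vertex -0.629 2.348 1.449
vertex -1.429 3.088 1.492
vertex -1.419 1.563 0.246
endloop
endfacet
facet normal 0.482 0.478 0.734
outer loop
vertex -0.629 2.348 1.449
vertex 0.119 3.218 0.392
vertex -1.429 3.088 1.492
endloop
endfacet
facet normal 0.479 0.557 -0.678
outer loop
vertex -0.681 3.957 0.434
vertex 0.119 3.218 0.392
vertex -1.471 3.172 -0.769
endloop
endfacet
facet normal -0.482 -0.479 -0.734
outer loop
vertex -0.671 2.432 -0.812
vertex -1.419 1.563 0.246
vertex -1.471 3.172 -0.769
endloop
endfacet
facet normal 0.479 0.557 -0.678
outer loop
vertex -1.471 3.172 -0.769
vertex 0.119 3.218 0.392
vertex -0.671 2.432 -0.812
endloop
endfacet
facet normal 0.733 -0.679 -0.039
outer loop
vertex -0.671 2.432 -0.812
vertex -0.629 2.348 1.449
vertex -1.419 1.563 0.246
endloop
endfacet
facet normal 0.734 -0.678 -0.039
outer loop
vertex 0.119 3.218 0.392
vertex -0.629 2.348 1.449
vertex -0.671 2.432 -0.812
endloop
endfacet
facet normal -0.101 0.873 0.477
outer loop
vertex -3.552 -0.365 2.951
vertex -4.111 -0.583 3.232
vertex -3.529 -0.68 3.533
endloop
endfacet
facet normal 0.587 0.721 0.367
outer loop
vertex -3.552 -0.365 2.951
vertex -3.529 -0.68 3.533
vertex -3.077 -0.811 3.068
endloop
endfacet
facet normal 0.688 0.645 -0.334
outer loop
vertex -3.552 -0.365 2.951
vertex -3.077 -0.811 3.068
vertex -3.379 -0.795 2.478
endloop
endfacet
facet normal 0.060 0.749 -0.659
outer loop
vertex -3.552 -0.365 2.951
vertex -3.379 -0.795 2.478
vertex -4.018 -0.654 2.58
endloop
endfacet
facet normal -0.427 0.891 -0.158
outer loop
vertex -3.552 -0.365 2.951
vertex -4.018 -0.654 2.58
vertex -4.111 -0.583 3.232
endloop
endfacet
facet normal 0.727 0.094 0.680
outer loop
vertex -3.077 -0.811 3.068
vertex -3.529 -0.68 3.533
vertex -3.342 -1.306 3.42
endloop
endfacet
facet normal -0.386 0.341 0.857
outer loop
vertex -3.529 -0.68 3.533
vertex -4.111 -0.583 3.232
vertex -3.981 -1.165 3.522
endloop
endfacet
facet normal -0.914 0.368 -0.170
outer loop
vertex -4.111 -0.583 3.232
vertex -4.018 -0.654 2.58
vertex -4.283 -1.149 2.932
endloop
endfacet
facet normal -0.126 0.140 -0.982
outer loop
vertex -4.018 -0.654 2.58
vertex -3.379 -0.795 2.478
vertex -3.831 -1.28 2.467
endloop
endfacet
facet normal 0.889 -0.029 -0.456
outer loop
vertex -3.379 -0.795 2.478
vertex -3.077 -0.811 3.068
vertex -3.249 -1.377 2.768
endloop
endfacet
facet normal -0.060 -0.749 0.659
outer loop
vertex -3.808 -1.595 3.049
vertex -3.342 -1.306 3.42
vertex -3.981 -1.165 3.522
endloop
endfacet
facet normal -0.688 -0.645 0.334
outer loop
vertex -3.808 -1.595 3.049
vertex -3.981 -1.165 3.522
vertex -4.283 -1.149 2.932
endloop
endfacet
facet normal -0.587 -0.721 -0.367
outer loop
vertex -3.808 -1.595 3.049
vertex -4.283 -1.149 2.932
vertex -3.831 -1.28 2.467
endloop
endfacet
facet normal 0.101 -0.873 -0.477
outer loop
vertex -3.808 -1.595 3.049
vertex -3.831 -1.28 2.467
vertex -3.249 -1.377 2.768
endloop
endfacet
facet normal 0.427 -0.891 0.158
outer loop
vertex -3.808 -1.595 3.049
vertex -3.249 -1.377 2.768
vertex -3.342 -1.306 3.42
endloop
endfacet
facet normal 0.126 -0.140 0.982
outer loop
vertex -3.981 -1.165 3.522
vertex -3.342 -1.306 3.42
vertex -3.529 -0.68 3.533
endloop
endfacet
facet normal -0.889 0.029 0.456
outer loop
vertex -4.283 -1.149 2.932
vertex -3.981 -1.165 3.522
vertex -4.111 -0.583 3.232
endloop
endfacet
facet normal -0.727 -0.094 -0.680
outer loop
vertex -3.831 -1.28 2.467
vertex -4.283 -1.149 2.932
vertex -4.018 -0.654 2.58
endloop
endfacet
facet normal 0.386 -0.341 -0.857
outer loop
vertex -3.249 -1.377 2.768
vertex -3.831 -1.28 2.467
vertex -3.379 -0.795 2.478
endloop
endfacet
facet normal 0.914 -0.368 0.170
outer loop
vertex -3.342 -1.306 3.42
vertex -3.249 -1.377 2.768
vertex -3.077 -0.811 3.068
endloop
endfacet

endsolid


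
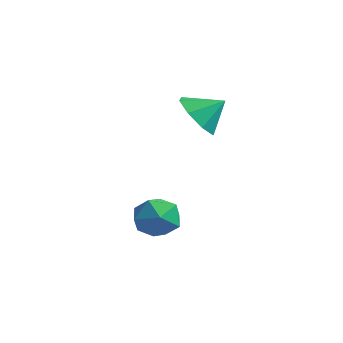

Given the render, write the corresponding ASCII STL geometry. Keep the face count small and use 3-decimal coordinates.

solid 
facet normal -0.529 -0.599 -0.602
outer loop
vertex 1.664 1.107 -0.866
vertex 0.967 1.047 -0.194
vertex 1.15 1.637 -0.942
endloop
endfacet
facet normal 0.714 0.658 -0.239
outer loop
vertex 1.664 1.107 -0.866
vertex 1.15 1.637 -0.942
vertex 1.553 1.713 0.474
endloop
endfacet
facet normal -0.528 -0.599 -0.602
outer loop
vertex 1.15 1.637 -0.942
vertex 0.967 1.047 -0.194
vertex 0.528 1.821 -0.58
endloop
endfacet
facet normal 0.220 0.969 -0.115
outer loop
vertex 1.15 1.637 -0.942
vertex 0.528 1.821 -0.58
vertex 1.553 1.713 0.474
endloop
endfacet
facet normal -0.528 -0.599 -0.601
outer loop
vertex 0.528 1.821 -0.58
vertex 0.967 1.047 -0.194
vertex 0.164 1.552 0.008
endloop
endfacet
facet normal -0.208 0.932 0.298
outer loop
vertex 0.528 1.821 -0.58
vertex 0.164 1.552 0.008
vertex 1.553 1.713 0.474
endloop
endfacet
facet normal -0.528 -0.599 -0.601
outer loop
vertex 0.164 1.552 0.008
vertex 0.967 1.047 -0.194
vertex 0.27 0.987 0.478
endloop
endfacet
facet normal -0.320 0.570 0.757
outer loop
vertex 0.164 1.552 0.008
vertex 0.27 0.987 0.478
vertex 1.553 1.713 0.474
endloop
endfacet
facet normal -0.528 -0.599 -0.601
outer loop
vertex 0.27 0.987 0.478
vertex 0.967 1.047 -0.194
vertex 0.785 0.457 0.554
endloop
endfacet
facet normal -0.050 0.094 0.994
outer loop
vertex 0.27 0.987 0.478
vertex 0.785 0.457 0.554
vertex 1.553 1.713 0.474
endloop
endfacet
facet normal -0.527 -0.600 -0.602
outer loop
vertex 0.785 0.457 0.554
vertex 0.967 1.047 -0.194
vertex 1.406 0.273 0.193
endloop
endfacet
facet normal 0.442 -0.215 0.871
outer loop
vertex 0.785 0.457 0.554
vertex 1.406 0.273 0.193
vertex 1.553 1.713 0.474
endloop
endfacet
facet normal -0.528 -0.600 -0.601
outer loop
vertex 1.406 0.273 0.193
vertex 0.967 1.047 -0.194
vertex 1.77 0.542 -0.396
endloop
endfacet
facet normal 0.871 -0.178 0.457
outer loop
vertex 1.406 0.273 0.193
vertex 1.77 0.542 -0.396
vertex 1.553 1.713 0.474
endloop
endfacet
facet normal -0.528 -0.599 -0.601
outer loop
vertex 1.77 0.542 -0.396
vertex 0.967 1.047 -0.194
vertex 1.664 1.107 -0.866
endloop
endfacet
facet normal 0.983 0.183 -0.001
outer loop
vertex 1.77 0.542 -0.396
vertex 1.664 1.107 -0.866
vertex 1.553 1.713 0.474
endloop
endfacet
facet normal 0.073 0.853 0.516
outer loop
vertex 1.638 -0.291 -4.012
vertex 1.122 -0.636 -3.369
vertex 2.009 -0.735 -3.331
endloop
endfacet
facet normal 0.659 0.742 0.125
outer loop
vertex 1.638 -0.291 -4.012
vertex 2.009 -0.735 -3.331
vertex 2.309 -0.861 -4.164
endloop
endfacet
facet normal 0.460 0.690 -0.559
outer loop
vertex 1.638 -0.291 -4.012
vertex 2.309 -0.861 -4.164
vertex 1.606 -0.84 -4.716
endloop
endfacet
facet normal -0.248 0.769 -0.589
outer loop
vertex 1.638 -0.291 -4.012
vertex 1.606 -0.84 -4.716
vertex 0.873 -0.701 -4.225
endloop
endfacet
facet normal -0.487 0.870 0.076
outer loop
vertex 1.638 -0.291 -4.012
vertex 0.873 -0.701 -4.225
vertex 1.122 -0.636 -3.369
endloop
endfacet
facet normal 0.940 0.115 0.321
outer loop
vertex 2.309 -0.861 -4.164
vertex 2.009 -0.735 -3.331
vertex 2.207 -1.559 -3.615
endloop
endfacet
facet normal -0.008 0.295 0.955
outer loop
vertex 2.009 -0.735 -3.331
vertex 1.122 -0.636 -3.369
vertex 1.474 -1.42 -3.124
endloop
endfacet
facet normal -0.915 0.324 0.242
outer loop
vertex 1.122 -0.636 -3.369
vertex 0.873 -0.701 -4.225
vertex 0.771 -1.399 -3.676
endloop
endfacet
facet normal -0.528 0.160 -0.834
outer loop
vertex 0.873 -0.701 -4.225
vertex 1.606 -0.84 -4.716
vertex 1.071 -1.525 -4.509
endloop
endfacet
facet normal 0.618 0.032 -0.786
outer loop
vertex 1.606 -0.84 -4.716
vertex 2.309 -0.861 -4.164
vertex 1.958 -1.624 -4.471
endloop
endfacet
facet normal 0.248 -0.769 0.589
outer loop
vertex 1.442 -1.969 -3.828
vertex 2.207 -1.559 -3.615
vertex 1.474 -1.42 -3.124
endloop
endfacet
facet normal -0.460 -0.690 0.559
outer loop
vertex 1.442 -1.969 -3.828
vertex 1.474 -1.42 -3.124
vertex 0.771 -1.399 -3.676
endloop
endfacet
facet normal -0.659 -0.742 -0.125
outer loop
vertex 1.442 -1.969 -3.828
vertex 0.771 -1.399 -3.676
vertex 1.071 -1.525 -4.509
endloop
endfacet
facet normal -0.073 -0.853 -0.516
outer loop
vertex 1.442 -1.969 -3.828
vertex 1.071 -1.525 -4.509
vertex 1.958 -1.624 -4.471
endloop
endfacet
facet normal 0.487 -0.870 -0.076
outer loop
vertex 1.442 -1.969 -3.828
vertex 1.958 -1.624 -4.471
vertex 2.207 -1.559 -3.615
endloop
endfacet
facet normal 0.528 -0.160 0.834
outer loop
vertex 1.474 -1.42 -3.124
vertex 2.207 -1.559 -3.615
vertex 2.009 -0.735 -3.331
endloop
endfacet
facet normal -0.618 -0.032 0.786
outer loop
vertex 0.771 -1.399 -3.676
vertex 1.474 -1.42 -3.124
vertex 1.122 -0.636 -3.369
endloop
endfacet
facet normal -0.940 -0.115 -0.321
outer loop
vertex 1.071 -1.525 -4.509
vertex 0.771 -1.399 -3.676
vertex 0.873 -0.701 -4.225
endloop
endfacet
facet normal 0.008 -0.295 -0.955
outer loop
vertex 1.958 -1.624 -4.471
vertex 1.071 -1.525 -4.509
vertex 1.606 -0.84 -4.716
endloop
endfacet
facet normal 0.915 -0.324 -0.242
outer loop
vertex 2.207 -1.559 -3.615
vertex 1.958 -1.624 -4.471
vertex 2.309 -0.861 -4.164
endloop
endfacet

endsolid


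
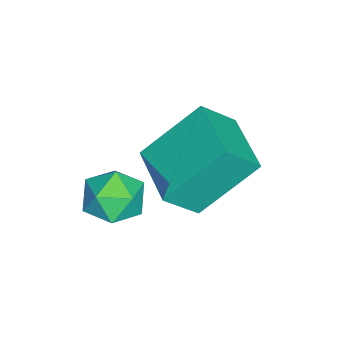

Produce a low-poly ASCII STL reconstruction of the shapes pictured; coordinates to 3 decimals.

solid 
facet normal -0.409 0.565 -0.717
outer loop
vertex 0.992 2.315 0.205
vertex 2.385 3.212 0.117
vertex 1.707 1.068 -1.186
endloop
endfacet
facet normal -0.839 -0.541 0.054
outer loop
vertex 2.215 0.368 -0.297
vertex 0.992 2.315 0.205
vertex 1.707 1.068 -1.186
endloop
endfacet
facet normal -0.409 0.565 -0.717
outer loop
vertex 1.707 1.068 -1.186
vertex 2.385 3.212 0.117
vertex 3.101 1.966 -1.274
endloop
endfacet
facet normal 0.358 -0.623 -0.695
outer loop
vertex 3.101 1.966 -1.274
vertex 2.215 0.368 -0.297
vertex 1.707 1.068 -1.186
endloop
endfacet
facet normal -0.358 0.623 0.695
outer loop
vertex 0.992 2.315 0.205
vertex 2.893 2.512 1.006
vertex 2.385 3.212 0.117
endloop
endfacet
facet normal -0.840 -0.541 0.052
outer loop
vertex 1.499 1.614 1.094
vertex 0.992 2.315 0.205
vertex 2.215 0.368 -0.297
endloop
endfacet
facet normal -0.358 0.623 0.695
outer loop
vertex 1.499 1.614 1.094
vertex 2.893 2.512 1.006
vertex 0.992 2.315 0.205
endloop
endfacet
facet normal 0.839 0.541 -0.053
outer loop
vertex 2.385 3.212 0.117
vertex 2.893 2.512 1.006
vertex 3.101 1.966 -1.274
endloop
endfacet
facet normal 0.357 -0.623 -0.695
outer loop
vertex 3.608 1.265 -0.385
vertex 2.215 0.368 -0.297
vertex 3.101 1.966 -1.274
endloop
endfacet
facet normal 0.840 0.540 -0.053
outer loop
vertex 3.101 1.966 -1.274
vertex 2.893 2.512 1.006
vertex 3.608 1.265 -0.385
endloop
endfacet
facet normal 0.409 -0.565 0.717
outer loop
vertex 3.608 1.265 -0.385
vertex 1.499 1.614 1.094
vertex 2.215 0.368 -0.297
endloop
endfacet
facet normal 0.409 -0.565 0.717
outer loop
vertex 2.893 2.512 1.006
vertex 1.499 1.614 1.094
vertex 3.608 1.265 -0.385
endloop
endfacet
facet normal -0.929 0.363 -0.073
outer loop
vertex 3.107 0.385 -1.039
vertex 2.894 -0.027 -0.375
vertex 3.183 0.727 -0.309
endloop
endfacet
facet normal -0.455 0.824 -0.339
outer loop
vertex 3.107 0.385 -1.039
vertex 3.183 0.727 -0.309
vertex 3.766 0.821 -0.863
endloop
endfacet
facet normal -0.098 0.496 -0.863
outer loop
vertex 3.107 0.385 -1.039
vertex 3.766 0.821 -0.863
vertex 3.838 0.125 -1.271
endloop
endfacet
facet normal -0.352 -0.167 -0.921
outer loop
vertex 3.107 0.385 -1.039
vertex 3.838 0.125 -1.271
vertex 3.299 -0.398 -0.97
endloop
endfacet
facet normal -0.866 -0.250 -0.433
outer loop
vertex 3.107 0.385 -1.039
vertex 3.299 -0.398 -0.97
vertex 2.894 -0.027 -0.375
endloop
endfacet
facet normal 0.012 0.984 0.179
outer loop
vertex 3.766 0.821 -0.863
vertex 3.183 0.727 -0.309
vertex 3.961 0.678 -0.09
endloop
endfacet
facet normal -0.757 0.237 0.609
outer loop
vertex 3.183 0.727 -0.309
vertex 2.894 -0.027 -0.375
vertex 3.422 0.155 0.211
endloop
endfacet
facet normal -0.655 -0.755 0.025
outer loop
vertex 2.894 -0.027 -0.375
vertex 3.299 -0.398 -0.97
vertex 3.494 -0.541 -0.197
endloop
endfacet
facet normal 0.176 -0.621 -0.764
outer loop
vertex 3.299 -0.398 -0.97
vertex 3.838 0.125 -1.271
vertex 4.077 -0.447 -0.751
endloop
endfacet
facet normal 0.587 0.454 -0.670
outer loop
vertex 3.838 0.125 -1.271
vertex 3.766 0.821 -0.863
vertex 4.366 0.307 -0.685
endloop
endfacet
facet normal 0.352 0.167 0.921
outer loop
vertex 4.153 -0.105 -0.021
vertex 3.961 0.678 -0.09
vertex 3.422 0.155 0.211
endloop
endfacet
facet normal 0.098 -0.496 0.863
outer loop
vertex 4.153 -0.105 -0.021
vertex 3.422 0.155 0.211
vertex 3.494 -0.541 -0.197
endloop
endfacet
facet normal 0.455 -0.824 0.339
outer loop
vertex 4.153 -0.105 -0.021
vertex 3.494 -0.541 -0.197
vertex 4.077 -0.447 -0.751
endloop
endfacet
facet normal 0.929 -0.363 0.073
outer loop
vertex 4.153 -0.105 -0.021
vertex 4.077 -0.447 -0.751
vertex 4.366 0.307 -0.685
endloop
endfacet
facet normal 0.866 0.250 0.433
outer loop
vertex 4.153 -0.105 -0.021
vertex 4.366 0.307 -0.685
vertex 3.961 0.678 -0.09
endloop
endfacet
facet normal -0.176 0.621 0.764
outer loop
vertex 3.422 0.155 0.211
vertex 3.961 0.678 -0.09
vertex 3.183 0.727 -0.309
endloop
endfacet
facet normal -0.587 -0.454 0.670
outer loop
vertex 3.494 -0.541 -0.197
vertex 3.422 0.155 0.211
vertex 2.894 -0.027 -0.375
endloop
endfacet
facet normal -0.012 -0.984 -0.179
outer loop
vertex 4.077 -0.447 -0.751
vertex 3.494 -0.541 -0.197
vertex 3.299 -0.398 -0.97
endloop
endfacet
facet normal 0.757 -0.237 -0.609
outer loop
vertex 4.366 0.307 -0.685
vertex 4.077 -0.447 -0.751
vertex 3.838 0.125 -1.271
endloop
endfacet
facet normal 0.655 0.755 -0.025
outer loop
vertex 3.961 0.678 -0.09
vertex 4.366 0.307 -0.685
vertex 3.766 0.821 -0.863
endloop
endfacet

endsolid


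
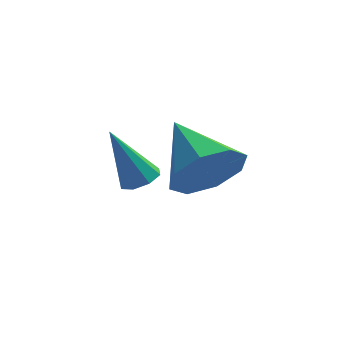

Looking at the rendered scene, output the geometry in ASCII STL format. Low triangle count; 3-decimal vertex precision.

solid 
facet normal 0.418 -0.099 -0.903
outer loop
vertex 0.639 -0.506 1.682
vertex 0.189 -0.37 1.459
vertex 0.609 -0.113 1.625
endloop
endfacet
facet normal 0.749 0.151 0.646
outer loop
vertex 0.639 -0.506 1.682
vertex 0.609 -0.113 1.625
vertex -0.489 -0.21 2.921
endloop
endfacet
facet normal 0.418 -0.100 -0.903
outer loop
vertex 0.609 -0.113 1.625
vertex 0.189 -0.37 1.459
vertex 0.334 0.129 1.471
endloop
endfacet
facet normal 0.445 0.783 0.435
outer loop
vertex 0.609 -0.113 1.625
vertex 0.334 0.129 1.471
vertex -0.489 -0.21 2.921
endloop
endfacet
facet normal 0.419 -0.100 -0.903
outer loop
vertex 0.334 0.129 1.471
vertex 0.189 -0.37 1.459
vertex -0.027 0.079 1.309
endloop
endfacet
facet normal -0.189 0.975 0.121
outer loop
vertex 0.334 0.129 1.471
vertex -0.027 0.079 1.309
vertex -0.489 -0.21 2.921
endloop
endfacet
facet normal 0.420 -0.099 -0.902
outer loop
vertex -0.027 0.079 1.309
vertex 0.189 -0.37 1.459
vertex -0.26 -0.235 1.235
endloop
endfacet
facet normal -0.784 0.609 -0.116
outer loop
vertex -0.027 0.079 1.309
vertex -0.26 -0.235 1.235
vertex -0.489 -0.21 2.921
endloop
endfacet
facet normal 0.420 -0.100 -0.902
outer loop
vertex -0.26 -0.235 1.235
vertex 0.189 -0.37 1.459
vertex -0.231 -0.627 1.292
endloop
endfacet
facet normal -0.987 -0.092 -0.133
outer loop
vertex -0.26 -0.235 1.235
vertex -0.231 -0.627 1.292
vertex -0.489 -0.21 2.921
endloop
endfacet
facet normal 0.419 -0.099 -0.902
outer loop
vertex -0.231 -0.627 1.292
vertex 0.189 -0.37 1.459
vertex 0.045 -0.87 1.447
endloop
endfacet
facet normal -0.683 -0.726 0.078
outer loop
vertex -0.231 -0.627 1.292
vertex 0.045 -0.87 1.447
vertex -0.489 -0.21 2.921
endloop
endfacet
facet normal 0.418 -0.099 -0.903
outer loop
vertex 0.045 -0.87 1.447
vertex 0.189 -0.37 1.459
vertex 0.405 -0.819 1.608
endloop
endfacet
facet normal -0.046 -0.918 0.394
outer loop
vertex 0.045 -0.87 1.447
vertex 0.405 -0.819 1.608
vertex -0.489 -0.21 2.921
endloop
endfacet
facet normal 0.418 -0.099 -0.903
outer loop
vertex 0.405 -0.819 1.608
vertex 0.189 -0.37 1.459
vertex 0.639 -0.506 1.682
endloop
endfacet
facet normal 0.544 -0.556 0.628
outer loop
vertex 0.405 -0.819 1.608
vertex 0.639 -0.506 1.682
vertex -0.489 -0.21 2.921
endloop
endfacet
facet normal 0.425 -0.815 -0.395
outer loop
vertex 2.108 -3.128 4.252
vertex 1.667 -2.974 3.459
vertex 2.478 -2.722 3.812
endloop
endfacet
facet normal 0.465 0.420 0.779
outer loop
vertex 2.108 -3.128 4.252
vertex 2.478 -2.722 3.812
vertex 0.953 -1.606 4.121
endloop
endfacet
facet normal 0.425 -0.815 -0.394
outer loop
vertex 2.478 -2.722 3.812
vertex 1.667 -2.974 3.459
vertex 2.374 -2.463 3.165
endloop
endfacet
facet normal 0.605 0.768 0.210
outer loop
vertex 2.478 -2.722 3.812
vertex 2.374 -2.463 3.165
vertex 0.953 -1.606 4.121
endloop
endfacet
facet normal 0.425 -0.815 -0.394
outer loop
vertex 2.374 -2.463 3.165
vertex 1.667 -2.974 3.459
vertex 1.856 -2.504 2.691
endloop
endfacet
facet normal 0.277 0.883 -0.379
outer loop
vertex 2.374 -2.463 3.165
vertex 1.856 -2.504 2.691
vertex 0.953 -1.606 4.121
endloop
endfacet
facet normal 0.425 -0.815 -0.394
outer loop
vertex 1.856 -2.504 2.691
vertex 1.667 -2.974 3.459
vertex 1.227 -2.82 2.666
endloop
endfacet
facet normal -0.324 0.696 -0.641
outer loop
vertex 1.856 -2.504 2.691
vertex 1.227 -2.82 2.666
vertex 0.953 -1.606 4.121
endloop
endfacet
facet normal 0.426 -0.814 -0.394
outer loop
vertex 1.227 -2.82 2.666
vertex 1.667 -2.974 3.459
vertex 0.856 -3.227 3.106
endloop
endfacet
facet normal -0.849 0.316 -0.424
outer loop
vertex 1.227 -2.82 2.666
vertex 0.856 -3.227 3.106
vertex 0.953 -1.606 4.121
endloop
endfacet
facet normal 0.426 -0.814 -0.394
outer loop
vertex 0.856 -3.227 3.106
vertex 1.667 -2.974 3.459
vertex 0.961 -3.485 3.752
endloop
endfacet
facet normal -0.989 -0.033 0.147
outer loop
vertex 0.856 -3.227 3.106
vertex 0.961 -3.485 3.752
vertex 0.953 -1.606 4.121
endloop
endfacet
facet normal 0.426 -0.814 -0.394
outer loop
vertex 0.961 -3.485 3.752
vertex 1.667 -2.974 3.459
vertex 1.479 -3.444 4.227
endloop
endfacet
facet normal -0.662 -0.147 0.735
outer loop
vertex 0.961 -3.485 3.752
vertex 1.479 -3.444 4.227
vertex 0.953 -1.606 4.121
endloop
endfacet
facet normal 0.425 -0.815 -0.395
outer loop
vertex 1.479 -3.444 4.227
vertex 1.667 -2.974 3.459
vertex 2.108 -3.128 4.252
endloop
endfacet
facet normal -0.060 0.040 0.997
outer loop
vertex 1.479 -3.444 4.227
vertex 2.108 -3.128 4.252
vertex 0.953 -1.606 4.121
endloop
endfacet

endsolid


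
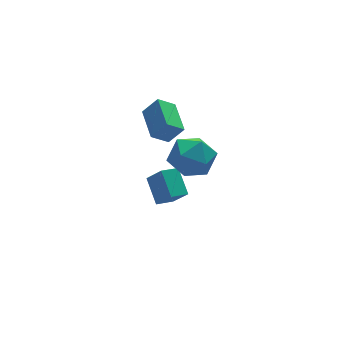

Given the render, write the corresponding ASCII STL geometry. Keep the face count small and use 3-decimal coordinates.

solid 
facet normal -0.578 0.247 -0.778
outer loop
vertex -0.831 0.502 0.685
vertex -0.427 2.347 0.97
vertex 0.067 0.412 -0.011
endloop
endfacet
facet normal -0.212 -0.966 -0.149
outer loop
vertex 0.767 0.113 0.93
vertex -0.831 0.502 0.685
vertex 0.067 0.412 -0.011
endloop
endfacet
facet normal -0.578 0.247 -0.778
outer loop
vertex 0.067 0.412 -0.011
vertex -0.427 2.347 0.97
vertex 0.472 2.257 0.274
endloop
endfacet
facet normal 0.788 -0.079 -0.611
outer loop
vertex 0.472 2.257 0.274
vertex 0.767 0.113 0.93
vertex 0.067 0.412 -0.011
endloop
endfacet
facet normal -0.788 0.078 0.611
outer loop
vertex -0.831 0.502 0.685
vertex 0.273 2.048 1.911
vertex -0.427 2.347 0.97
endloop
endfacet
facet normal -0.212 -0.966 -0.149
outer loop
vertex -0.132 0.203 1.626
vertex -0.831 0.502 0.685
vertex 0.767 0.113 0.93
endloop
endfacet
facet normal -0.788 0.079 0.610
outer loop
vertex -0.132 0.203 1.626
vertex 0.273 2.048 1.911
vertex -0.831 0.502 0.685
endloop
endfacet
facet normal 0.212 0.966 0.149
outer loop
vertex -0.427 2.347 0.97
vertex 0.273 2.048 1.911
vertex 0.472 2.257 0.274
endloop
endfacet
facet normal 0.788 -0.078 -0.610
outer loop
vertex 1.171 1.958 1.215
vertex 0.767 0.113 0.93
vertex 0.472 2.257 0.274
endloop
endfacet
facet normal 0.212 0.966 0.149
outer loop
vertex 0.472 2.257 0.274
vertex 0.273 2.048 1.911
vertex 1.171 1.958 1.215
endloop
endfacet
facet normal 0.578 -0.247 0.778
outer loop
vertex 1.171 1.958 1.215
vertex -0.132 0.203 1.626
vertex 0.767 0.113 0.93
endloop
endfacet
facet normal 0.578 -0.247 0.778
outer loop
vertex 0.273 2.048 1.911
vertex -0.132 0.203 1.626
vertex 1.171 1.958 1.215
endloop
endfacet
facet normal -0.949 -0.299 0.098
outer loop
vertex -1.695 -3.008 2.226
vertex -1.356 -4.179 1.94
vertex -1.352 -3.8 3.133
endloop
endfacet
facet normal -0.810 0.254 0.528
outer loop
vertex -1.695 -3.008 2.226
vertex -1.352 -3.8 3.133
vertex -0.962 -2.611 3.159
endloop
endfacet
facet normal -0.589 0.799 0.123
outer loop
vertex -1.695 -3.008 2.226
vertex -0.962 -2.611 3.159
vertex -0.725 -2.255 1.983
endloop
endfacet
facet normal -0.592 0.582 -0.558
outer loop
vertex -1.695 -3.008 2.226
vertex -0.725 -2.255 1.983
vertex -0.969 -3.224 1.23
endloop
endfacet
facet normal -0.814 -0.096 -0.573
outer loop
vertex -1.695 -3.008 2.226
vertex -0.969 -3.224 1.23
vertex -1.356 -4.179 1.94
endloop
endfacet
facet normal -0.273 0.069 0.960
outer loop
vertex -0.962 -2.611 3.159
vertex -1.352 -3.8 3.133
vertex -0.171 -3.536 3.45
endloop
endfacet
facet normal -0.498 -0.826 0.264
outer loop
vertex -1.352 -3.8 3.133
vertex -1.356 -4.179 1.94
vertex -0.415 -4.505 2.697
endloop
endfacet
facet normal -0.279 -0.497 -0.821
outer loop
vertex -1.356 -4.179 1.94
vertex -0.969 -3.224 1.23
vertex -0.178 -4.149 1.521
endloop
endfacet
facet normal 0.080 0.599 -0.797
outer loop
vertex -0.969 -3.224 1.23
vertex -0.725 -2.255 1.983
vertex 0.212 -2.96 1.547
endloop
endfacet
facet normal 0.084 0.949 0.304
outer loop
vertex -0.725 -2.255 1.983
vertex -0.962 -2.611 3.159
vertex 0.216 -2.581 2.74
endloop
endfacet
facet normal 0.592 -0.582 0.558
outer loop
vertex 0.555 -3.752 2.454
vertex -0.171 -3.536 3.45
vertex -0.415 -4.505 2.697
endloop
endfacet
facet normal 0.589 -0.799 -0.123
outer loop
vertex 0.555 -3.752 2.454
vertex -0.415 -4.505 2.697
vertex -0.178 -4.149 1.521
endloop
endfacet
facet normal 0.810 -0.254 -0.528
outer loop
vertex 0.555 -3.752 2.454
vertex -0.178 -4.149 1.521
vertex 0.212 -2.96 1.547
endloop
endfacet
facet normal 0.949 0.299 -0.098
outer loop
vertex 0.555 -3.752 2.454
vertex 0.212 -2.96 1.547
vertex 0.216 -2.581 2.74
endloop
endfacet
facet normal 0.814 0.096 0.573
outer loop
vertex 0.555 -3.752 2.454
vertex 0.216 -2.581 2.74
vertex -0.171 -3.536 3.45
endloop
endfacet
facet normal -0.080 -0.599 0.797
outer loop
vertex -0.415 -4.505 2.697
vertex -0.171 -3.536 3.45
vertex -1.352 -3.8 3.133
endloop
endfacet
facet normal -0.084 -0.949 -0.304
outer loop
vertex -0.178 -4.149 1.521
vertex -0.415 -4.505 2.697
vertex -1.356 -4.179 1.94
endloop
endfacet
facet normal 0.273 -0.069 -0.960
outer loop
vertex 0.212 -2.96 1.547
vertex -0.178 -4.149 1.521
vertex -0.969 -3.224 1.23
endloop
endfacet
facet normal 0.498 0.826 -0.264
outer loop
vertex 0.216 -2.581 2.74
vertex 0.212 -2.96 1.547
vertex -0.725 -2.255 1.983
endloop
endfacet
facet normal 0.279 0.497 0.821
outer loop
vertex -0.171 -3.536 3.45
vertex 0.216 -2.581 2.74
vertex -0.962 -2.611 3.159
endloop
endfacet
facet normal -0.948 -0.116 0.298
outer loop
vertex -0.39 -0.789 -3.147
vertex -0.276 0.541 -2.265
vertex -0.829 -0.022 -4.246
endloop
endfacet
facet normal -0.071 -0.831 -0.552
outer loop
vertex 0.156 0.099 -4.555
vertex -0.39 -0.789 -3.147
vertex -0.829 -0.022 -4.246
endloop
endfacet
facet normal -0.948 -0.116 0.298
outer loop
vertex -0.829 -0.022 -4.246
vertex -0.276 0.541 -2.265
vertex -0.715 1.308 -3.363
endloop
endfacet
facet normal -0.311 0.544 -0.779
outer loop
vertex -0.715 1.308 -3.363
vertex 0.156 0.099 -4.555
vertex -0.829 -0.022 -4.246
endloop
endfacet
facet normal 0.311 -0.544 0.779
outer loop
vertex -0.39 -0.789 -3.147
vertex 0.709 0.662 -2.574
vertex -0.276 0.541 -2.265
endloop
endfacet
facet normal -0.072 -0.831 -0.552
outer loop
vertex 0.595 -0.668 -3.457
vertex -0.39 -0.789 -3.147
vertex 0.156 0.099 -4.555
endloop
endfacet
facet normal 0.312 -0.544 0.779
outer loop
vertex 0.595 -0.668 -3.457
vertex 0.709 0.662 -2.574
vertex -0.39 -0.789 -3.147
endloop
endfacet
facet normal 0.071 0.831 0.552
outer loop
vertex -0.276 0.541 -2.265
vertex 0.709 0.662 -2.574
vertex -0.715 1.308 -3.363
endloop
endfacet
facet normal -0.312 0.544 -0.779
outer loop
vertex 0.27 1.429 -3.673
vertex 0.156 0.099 -4.555
vertex -0.715 1.308 -3.363
endloop
endfacet
facet normal 0.071 0.831 0.551
outer loop
vertex -0.715 1.308 -3.363
vertex 0.709 0.662 -2.574
vertex 0.27 1.429 -3.673
endloop
endfacet
facet normal 0.948 0.116 -0.298
outer loop
vertex 0.27 1.429 -3.673
vertex 0.595 -0.668 -3.457
vertex 0.156 0.099 -4.555
endloop
endfacet
facet normal 0.948 0.116 -0.297
outer loop
vertex 0.709 0.662 -2.574
vertex 0.595 -0.668 -3.457
vertex 0.27 1.429 -3.673
endloop
endfacet

endsolid


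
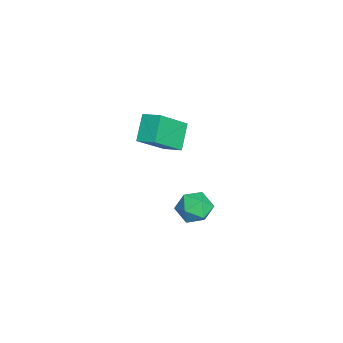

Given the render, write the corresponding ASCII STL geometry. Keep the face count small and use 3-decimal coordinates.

solid 
facet normal -0.693 0.175 0.700
outer loop
vertex 2.438 -4.494 2.36
vertex 2.89 -3.748 2.621
vertex 1.381 -3.392 1.038
endloop
endfacet
facet normal -0.496 -0.820 -0.286
outer loop
vertex 2.33 -3.632 0.079
vertex 2.438 -4.494 2.36
vertex 1.381 -3.392 1.038
endloop
endfacet
facet normal -0.693 0.176 0.700
outer loop
vertex 1.381 -3.392 1.038
vertex 2.89 -3.748 2.621
vertex 1.833 -2.646 1.298
endloop
endfacet
facet normal -0.524 0.545 -0.655
outer loop
vertex 1.833 -2.646 1.298
vertex 2.33 -3.632 0.079
vertex 1.381 -3.392 1.038
endloop
endfacet
facet normal 0.523 -0.546 0.654
outer loop
vertex 2.438 -4.494 2.36
vertex 3.839 -3.988 1.662
vertex 2.89 -3.748 2.621
endloop
endfacet
facet normal -0.496 -0.820 -0.286
outer loop
vertex 3.387 -4.734 1.402
vertex 2.438 -4.494 2.36
vertex 2.33 -3.632 0.079
endloop
endfacet
facet normal 0.523 -0.545 0.655
outer loop
vertex 3.387 -4.734 1.402
vertex 3.839 -3.988 1.662
vertex 2.438 -4.494 2.36
endloop
endfacet
facet normal 0.496 0.820 0.286
outer loop
vertex 2.89 -3.748 2.621
vertex 3.839 -3.988 1.662
vertex 1.833 -2.646 1.298
endloop
endfacet
facet normal -0.523 0.546 -0.655
outer loop
vertex 2.782 -2.886 0.34
vertex 2.33 -3.632 0.079
vertex 1.833 -2.646 1.298
endloop
endfacet
facet normal 0.496 0.820 0.286
outer loop
vertex 1.833 -2.646 1.298
vertex 3.839 -3.988 1.662
vertex 2.782 -2.886 0.34
endloop
endfacet
facet normal 0.693 -0.175 -0.699
outer loop
vertex 2.782 -2.886 0.34
vertex 3.387 -4.734 1.402
vertex 2.33 -3.632 0.079
endloop
endfacet
facet normal 0.692 -0.176 -0.700
outer loop
vertex 3.839 -3.988 1.662
vertex 3.387 -4.734 1.402
vertex 2.782 -2.886 0.34
endloop
endfacet
facet normal -0.263 0.837 -0.480
outer loop
vertex 2.594 -1.911 -4.355
vertex 1.79 -1.941 -3.966
vertex 2.462 -1.503 -3.571
endloop
endfacet
facet normal 0.438 0.825 -0.356
outer loop
vertex 2.594 -1.911 -4.355
vertex 2.462 -1.503 -3.571
vertex 3.214 -1.964 -3.714
endloop
endfacet
facet normal 0.708 0.240 -0.665
outer loop
vertex 2.594 -1.911 -4.355
vertex 3.214 -1.964 -3.714
vertex 3.007 -2.688 -4.196
endloop
endfacet
facet normal 0.172 -0.109 -0.979
outer loop
vertex 2.594 -1.911 -4.355
vertex 3.007 -2.688 -4.196
vertex 2.127 -2.673 -4.352
endloop
endfacet
facet normal -0.428 0.259 -0.866
outer loop
vertex 2.594 -1.911 -4.355
vertex 2.127 -2.673 -4.352
vertex 1.79 -1.941 -3.966
endloop
endfacet
facet normal 0.537 0.768 0.349
outer loop
vertex 3.214 -1.964 -3.714
vertex 2.462 -1.503 -3.571
vertex 2.793 -2.027 -2.928
endloop
endfacet
facet normal -0.599 0.787 0.147
outer loop
vertex 2.462 -1.503 -3.571
vertex 1.79 -1.941 -3.966
vertex 1.913 -2.012 -3.084
endloop
endfacet
facet normal -0.867 -0.148 -0.476
outer loop
vertex 1.79 -1.941 -3.966
vertex 2.127 -2.673 -4.352
vertex 1.706 -2.736 -3.566
endloop
endfacet
facet normal 0.104 -0.744 -0.660
outer loop
vertex 2.127 -2.673 -4.352
vertex 3.007 -2.688 -4.196
vertex 2.458 -3.197 -3.709
endloop
endfacet
facet normal 0.972 -0.178 -0.150
outer loop
vertex 3.007 -2.688 -4.196
vertex 3.214 -1.964 -3.714
vertex 3.13 -2.759 -3.314
endloop
endfacet
facet normal -0.172 0.109 0.979
outer loop
vertex 2.326 -2.789 -2.925
vertex 2.793 -2.027 -2.928
vertex 1.913 -2.012 -3.084
endloop
endfacet
facet normal -0.708 -0.240 0.665
outer loop
vertex 2.326 -2.789 -2.925
vertex 1.913 -2.012 -3.084
vertex 1.706 -2.736 -3.566
endloop
endfacet
facet normal -0.438 -0.825 0.356
outer loop
vertex 2.326 -2.789 -2.925
vertex 1.706 -2.736 -3.566
vertex 2.458 -3.197 -3.709
endloop
endfacet
facet normal 0.263 -0.837 0.480
outer loop
vertex 2.326 -2.789 -2.925
vertex 2.458 -3.197 -3.709
vertex 3.13 -2.759 -3.314
endloop
endfacet
facet normal 0.428 -0.259 0.866
outer loop
vertex 2.326 -2.789 -2.925
vertex 3.13 -2.759 -3.314
vertex 2.793 -2.027 -2.928
endloop
endfacet
facet normal -0.104 0.744 0.660
outer loop
vertex 1.913 -2.012 -3.084
vertex 2.793 -2.027 -2.928
vertex 2.462 -1.503 -3.571
endloop
endfacet
facet normal -0.972 0.178 0.150
outer loop
vertex 1.706 -2.736 -3.566
vertex 1.913 -2.012 -3.084
vertex 1.79 -1.941 -3.966
endloop
endfacet
facet normal -0.537 -0.768 -0.349
outer loop
vertex 2.458 -3.197 -3.709
vertex 1.706 -2.736 -3.566
vertex 2.127 -2.673 -4.352
endloop
endfacet
facet normal 0.599 -0.787 -0.147
outer loop
vertex 3.13 -2.759 -3.314
vertex 2.458 -3.197 -3.709
vertex 3.007 -2.688 -4.196
endloop
endfacet
facet normal 0.867 0.148 0.476
outer loop
vertex 2.793 -2.027 -2.928
vertex 3.13 -2.759 -3.314
vertex 3.214 -1.964 -3.714
endloop
endfacet

endsolid
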